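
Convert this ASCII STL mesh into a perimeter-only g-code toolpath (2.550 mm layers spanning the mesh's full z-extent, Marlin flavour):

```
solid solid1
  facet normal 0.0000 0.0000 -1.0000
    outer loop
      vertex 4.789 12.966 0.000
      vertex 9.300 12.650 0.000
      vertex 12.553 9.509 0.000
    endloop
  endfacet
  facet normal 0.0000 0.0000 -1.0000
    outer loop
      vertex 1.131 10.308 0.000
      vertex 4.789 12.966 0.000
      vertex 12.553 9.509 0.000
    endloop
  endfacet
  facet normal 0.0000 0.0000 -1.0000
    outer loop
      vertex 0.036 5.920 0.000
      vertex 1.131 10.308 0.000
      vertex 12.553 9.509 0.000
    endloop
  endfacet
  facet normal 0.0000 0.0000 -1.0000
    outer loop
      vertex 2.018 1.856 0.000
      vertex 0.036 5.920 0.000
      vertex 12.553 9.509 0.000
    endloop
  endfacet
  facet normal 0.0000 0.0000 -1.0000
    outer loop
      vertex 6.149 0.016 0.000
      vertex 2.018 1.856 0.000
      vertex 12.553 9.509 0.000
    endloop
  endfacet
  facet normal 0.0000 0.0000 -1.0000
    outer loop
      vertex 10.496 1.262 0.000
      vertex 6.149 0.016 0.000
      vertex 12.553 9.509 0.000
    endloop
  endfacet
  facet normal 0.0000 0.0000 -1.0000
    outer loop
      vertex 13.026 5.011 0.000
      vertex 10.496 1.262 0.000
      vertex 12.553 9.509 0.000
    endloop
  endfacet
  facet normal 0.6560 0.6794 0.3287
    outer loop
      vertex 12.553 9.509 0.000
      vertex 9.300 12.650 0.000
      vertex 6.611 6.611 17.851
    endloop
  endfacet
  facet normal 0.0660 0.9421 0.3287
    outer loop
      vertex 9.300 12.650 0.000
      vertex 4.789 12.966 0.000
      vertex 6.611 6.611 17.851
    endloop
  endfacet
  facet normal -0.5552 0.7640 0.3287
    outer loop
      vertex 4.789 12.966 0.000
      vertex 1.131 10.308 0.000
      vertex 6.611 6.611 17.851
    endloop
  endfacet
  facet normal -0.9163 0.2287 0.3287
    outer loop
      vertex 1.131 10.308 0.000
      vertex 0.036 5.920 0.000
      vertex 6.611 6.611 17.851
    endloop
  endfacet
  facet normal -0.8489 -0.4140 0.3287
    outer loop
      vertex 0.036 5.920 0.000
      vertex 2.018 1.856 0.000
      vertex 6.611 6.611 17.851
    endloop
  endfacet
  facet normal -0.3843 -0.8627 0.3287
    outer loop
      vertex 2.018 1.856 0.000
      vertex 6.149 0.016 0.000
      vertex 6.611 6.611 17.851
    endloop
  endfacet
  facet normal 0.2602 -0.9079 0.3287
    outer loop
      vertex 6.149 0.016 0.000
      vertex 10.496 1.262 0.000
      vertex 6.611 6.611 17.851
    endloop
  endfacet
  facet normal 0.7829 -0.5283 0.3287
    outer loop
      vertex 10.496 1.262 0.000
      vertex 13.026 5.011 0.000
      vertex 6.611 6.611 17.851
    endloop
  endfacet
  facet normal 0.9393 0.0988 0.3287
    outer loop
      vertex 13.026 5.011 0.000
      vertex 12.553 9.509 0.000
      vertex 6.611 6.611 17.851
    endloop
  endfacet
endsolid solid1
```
; perimeter-only toolpath
G21 ; units = mm
G90 ; absolute positioning
G28 ; home
; layer 1
G0 Z2.550
G0 X11.704 Y9.095
G1 X8.916 Y11.787
G1 X5.049 Y12.058
G1 X1.914 Y9.780
G1 X0.975 Y6.019
G1 X2.674 Y2.535
G1 X6.215 Y0.958
G1 X9.941 Y2.026
G1 X12.110 Y5.240
G1 X11.704 Y9.095
; layer 2
G0 Z5.100
G0 X10.855 Y8.681
G1 X8.532 Y10.925
G1 X5.310 Y11.150
G1 X2.697 Y9.252
G1 X1.915 Y6.117
G1 X3.330 Y3.215
G1 X6.281 Y1.900
G1 X9.386 Y2.790
G1 X11.193 Y5.468
G1 X10.855 Y8.681
; layer 3
G0 Z7.650
G0 X10.006 Y8.267
G1 X8.148 Y10.062
G1 X5.570 Y10.242
G1 X3.480 Y8.724
G1 X2.854 Y6.216
G1 X3.986 Y3.894
G1 X6.347 Y2.842
G1 X8.831 Y3.554
G1 X10.277 Y5.697
G1 X10.006 Y8.267
; layer 4
G0 Z10.201
G0 X9.158 Y7.853
G1 X7.763 Y9.199
G1 X5.830 Y9.335
G1 X4.262 Y8.195
G1 X3.793 Y6.315
G1 X4.643 Y4.573
G1 X6.413 Y3.785
G1 X8.276 Y4.319
G1 X9.360 Y5.925
G1 X9.158 Y7.853
; layer 5
G0 Z12.751
G0 X8.309 Y7.439
G1 X7.379 Y8.336
G1 X6.090 Y8.427
G1 X5.045 Y7.667
G1 X4.732 Y6.414
G1 X5.299 Y5.252
G1 X6.479 Y4.727
G1 X7.721 Y5.083
G1 X8.444 Y6.154
G1 X8.309 Y7.439
; layer 6
G0 Z15.301
G0 X7.460 Y7.025
G1 X6.995 Y7.474
G1 X6.351 Y7.519
G1 X5.828 Y7.139
G1 X5.672 Y6.512
G1 X5.955 Y5.932
G1 X6.545 Y5.669
G1 X7.166 Y5.847
G1 X7.527 Y6.382
G1 X7.460 Y7.025
M2 ; end

The solid is a regular 9-sided pyramid, base circumscribed radius ≈ 6.61 mm, apex at z ≈ 17.9 mm. Slicing at Δz = 2.550 mm — 7 equal slices spanning the solid's height, so layer i sits at z = i·h/7 — gives 6 non-empty perimeters. Each is a 9-segment closed polygon; G0 lifts to the layer z and rapids to the start vertex, then G1 traces the edges. The cross-section shrinks linearly with z (the slice at the apex is degenerate and omitted).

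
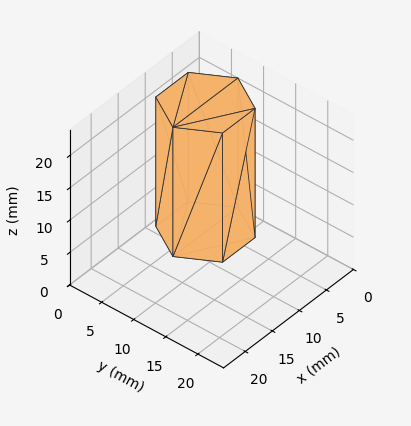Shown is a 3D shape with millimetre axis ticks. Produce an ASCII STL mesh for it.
Reading the render: the shape is a regular 6-sided prism (a cylinder approximated with 6 flat sides), circumscribed radius ≈ 6 mm, height ≈ 20 mm (dimensions read to the nearest mm from the axis ticks). For the STL, each face is triangulated and given an outward normal.

solid part
  facet normal 0.0000 0.0000 -1.0000
    outer loop
      vertex 3.0 11.2 0.0
      vertex 9.0 11.2 0.0
      vertex 12.0 6.0 0.0
    endloop
  endfacet
  facet normal 0.0000 0.0000 -1.0000
    outer loop
      vertex 0.0 6.0 0.0
      vertex 3.0 11.2 0.0
      vertex 12.0 6.0 0.0
    endloop
  endfacet
  facet normal 0.0000 0.0000 -1.0000
    outer loop
      vertex 3.0 0.8 0.0
      vertex 0.0 6.0 0.0
      vertex 12.0 6.0 0.0
    endloop
  endfacet
  facet normal 0.0000 0.0000 -1.0000
    outer loop
      vertex 9.0 0.8 0.0
      vertex 3.0 0.8 0.0
      vertex 12.0 6.0 0.0
    endloop
  endfacet
  facet normal 0.0000 0.0000 1.0000
    outer loop
      vertex 12.0 6.0 20.0
      vertex 9.0 11.2 20.0
      vertex 3.0 11.2 20.0
    endloop
  endfacet
  facet normal 0.0000 0.0000 1.0000
    outer loop
      vertex 12.0 6.0 20.0
      vertex 3.0 11.2 20.0
      vertex 0.0 6.0 20.0
    endloop
  endfacet
  facet normal 0.0000 0.0000 1.0000
    outer loop
      vertex 12.0 6.0 20.0
      vertex 0.0 6.0 20.0
      vertex 3.0 0.8 20.0
    endloop
  endfacet
  facet normal 0.0000 0.0000 1.0000
    outer loop
      vertex 12.0 6.0 20.0
      vertex 3.0 0.8 20.0
      vertex 9.0 0.8 20.0
    endloop
  endfacet
  facet normal 0.8662 0.4997 0.0000
    outer loop
      vertex 12.0 6.0 0.0
      vertex 9.0 11.2 0.0
      vertex 9.0 11.2 20.0
    endloop
  endfacet
  facet normal 0.8662 0.4997 0.0000
    outer loop
      vertex 12.0 6.0 0.0
      vertex 9.0 11.2 20.0
      vertex 12.0 6.0 20.0
    endloop
  endfacet
  facet normal 0.0000 1.0000 0.0000
    outer loop
      vertex 9.0 11.2 0.0
      vertex 3.0 11.2 0.0
      vertex 3.0 11.2 20.0
    endloop
  endfacet
  facet normal 0.0000 1.0000 0.0000
    outer loop
      vertex 9.0 11.2 0.0
      vertex 3.0 11.2 20.0
      vertex 9.0 11.2 20.0
    endloop
  endfacet
  facet normal -0.8662 0.4997 0.0000
    outer loop
      vertex 3.0 11.2 0.0
      vertex 0.0 6.0 0.0
      vertex 0.0 6.0 20.0
    endloop
  endfacet
  facet normal -0.8662 0.4997 0.0000
    outer loop
      vertex 3.0 11.2 0.0
      vertex 0.0 6.0 20.0
      vertex 3.0 11.2 20.0
    endloop
  endfacet
  facet normal -0.8662 -0.4997 0.0000
    outer loop
      vertex 0.0 6.0 0.0
      vertex 3.0 0.8 0.0
      vertex 3.0 0.8 20.0
    endloop
  endfacet
  facet normal -0.8662 -0.4997 0.0000
    outer loop
      vertex 0.0 6.0 0.0
      vertex 3.0 0.8 20.0
      vertex 0.0 6.0 20.0
    endloop
  endfacet
  facet normal 0.0000 -1.0000 0.0000
    outer loop
      vertex 3.0 0.8 0.0
      vertex 9.0 0.8 0.0
      vertex 9.0 0.8 20.0
    endloop
  endfacet
  facet normal 0.0000 -1.0000 0.0000
    outer loop
      vertex 3.0 0.8 0.0
      vertex 9.0 0.8 20.0
      vertex 3.0 0.8 20.0
    endloop
  endfacet
  facet normal 0.8662 -0.4997 0.0000
    outer loop
      vertex 9.0 0.8 0.0
      vertex 12.0 6.0 0.0
      vertex 12.0 6.0 20.0
    endloop
  endfacet
  facet normal 0.8662 -0.4997 0.0000
    outer loop
      vertex 9.0 0.8 0.0
      vertex 12.0 6.0 20.0
      vertex 9.0 0.8 20.0
    endloop
  endfacet
endsolid part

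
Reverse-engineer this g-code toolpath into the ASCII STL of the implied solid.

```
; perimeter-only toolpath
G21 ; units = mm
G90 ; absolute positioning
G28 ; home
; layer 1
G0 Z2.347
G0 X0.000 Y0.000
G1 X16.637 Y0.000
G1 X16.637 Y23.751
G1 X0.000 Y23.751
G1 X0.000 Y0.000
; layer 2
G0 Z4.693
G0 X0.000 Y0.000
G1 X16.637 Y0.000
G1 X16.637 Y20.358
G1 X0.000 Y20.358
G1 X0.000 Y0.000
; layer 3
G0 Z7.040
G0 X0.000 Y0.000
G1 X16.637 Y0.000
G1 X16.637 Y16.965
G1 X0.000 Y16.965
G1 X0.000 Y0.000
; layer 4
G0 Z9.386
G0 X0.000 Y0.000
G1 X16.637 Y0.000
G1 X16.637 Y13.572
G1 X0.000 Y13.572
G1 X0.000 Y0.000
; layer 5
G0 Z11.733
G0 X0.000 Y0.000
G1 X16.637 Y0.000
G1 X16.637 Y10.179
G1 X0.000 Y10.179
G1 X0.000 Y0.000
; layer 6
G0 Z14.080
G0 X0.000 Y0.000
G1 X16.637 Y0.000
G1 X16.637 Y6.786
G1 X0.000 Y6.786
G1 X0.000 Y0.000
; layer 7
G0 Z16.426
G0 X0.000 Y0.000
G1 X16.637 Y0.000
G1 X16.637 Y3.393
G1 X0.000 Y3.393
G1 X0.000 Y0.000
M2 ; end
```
solid part
  facet normal 0.0000 0.0000 -1.0000
    outer loop
      vertex 16.637 27.144 0.000
      vertex 16.637 0.000 0.000
      vertex 0.000 0.000 0.000
    endloop
  endfacet
  facet normal 0.0000 0.0000 -1.0000
    outer loop
      vertex 0.000 27.144 0.000
      vertex 16.637 27.144 0.000
      vertex 0.000 0.000 0.000
    endloop
  endfacet
  facet normal 0.0000 -1.0000 0.0000
    outer loop
      vertex 0.000 0.000 0.000
      vertex 16.637 0.000 0.000
      vertex 16.637 0.000 18.773
    endloop
  endfacet
  facet normal 0.0000 -1.0000 0.0000
    outer loop
      vertex 0.000 0.000 0.000
      vertex 16.637 0.000 18.773
      vertex 0.000 0.000 18.773
    endloop
  endfacet
  facet normal 0.0000 0.5688 0.8225
    outer loop
      vertex 0.000 0.000 18.773
      vertex 16.637 0.000 18.773
      vertex 16.637 27.144 0.000
    endloop
  endfacet
  facet normal 0.0000 0.5688 0.8225
    outer loop
      vertex 0.000 0.000 18.773
      vertex 16.637 27.144 0.000
      vertex 0.000 27.144 0.000
    endloop
  endfacet
  facet normal -1.0000 0.0000 0.0000
    outer loop
      vertex 0.000 0.000 18.773
      vertex 0.000 27.144 0.000
      vertex 0.000 0.000 0.000
    endloop
  endfacet
  facet normal 1.0000 0.0000 0.0000
    outer loop
      vertex 16.637 0.000 0.000
      vertex 16.637 27.144 0.000
      vertex 16.637 0.000 18.773
    endloop
  endfacet
endsolid part

The G0 Z moves step by Δz≈2.347 mm. The G1 loops shrink linearly with z, so the solid tapers from its base footprint up to z≈18.8. Closing with a flat bottom cap and the tapered top and triangulating gives 8 facets — a wedge (ramp): 16.6 × 27.1 mm base, rising to 18.8 mm along the y=0 edge and sloping linearly to z=0 at y=27.1.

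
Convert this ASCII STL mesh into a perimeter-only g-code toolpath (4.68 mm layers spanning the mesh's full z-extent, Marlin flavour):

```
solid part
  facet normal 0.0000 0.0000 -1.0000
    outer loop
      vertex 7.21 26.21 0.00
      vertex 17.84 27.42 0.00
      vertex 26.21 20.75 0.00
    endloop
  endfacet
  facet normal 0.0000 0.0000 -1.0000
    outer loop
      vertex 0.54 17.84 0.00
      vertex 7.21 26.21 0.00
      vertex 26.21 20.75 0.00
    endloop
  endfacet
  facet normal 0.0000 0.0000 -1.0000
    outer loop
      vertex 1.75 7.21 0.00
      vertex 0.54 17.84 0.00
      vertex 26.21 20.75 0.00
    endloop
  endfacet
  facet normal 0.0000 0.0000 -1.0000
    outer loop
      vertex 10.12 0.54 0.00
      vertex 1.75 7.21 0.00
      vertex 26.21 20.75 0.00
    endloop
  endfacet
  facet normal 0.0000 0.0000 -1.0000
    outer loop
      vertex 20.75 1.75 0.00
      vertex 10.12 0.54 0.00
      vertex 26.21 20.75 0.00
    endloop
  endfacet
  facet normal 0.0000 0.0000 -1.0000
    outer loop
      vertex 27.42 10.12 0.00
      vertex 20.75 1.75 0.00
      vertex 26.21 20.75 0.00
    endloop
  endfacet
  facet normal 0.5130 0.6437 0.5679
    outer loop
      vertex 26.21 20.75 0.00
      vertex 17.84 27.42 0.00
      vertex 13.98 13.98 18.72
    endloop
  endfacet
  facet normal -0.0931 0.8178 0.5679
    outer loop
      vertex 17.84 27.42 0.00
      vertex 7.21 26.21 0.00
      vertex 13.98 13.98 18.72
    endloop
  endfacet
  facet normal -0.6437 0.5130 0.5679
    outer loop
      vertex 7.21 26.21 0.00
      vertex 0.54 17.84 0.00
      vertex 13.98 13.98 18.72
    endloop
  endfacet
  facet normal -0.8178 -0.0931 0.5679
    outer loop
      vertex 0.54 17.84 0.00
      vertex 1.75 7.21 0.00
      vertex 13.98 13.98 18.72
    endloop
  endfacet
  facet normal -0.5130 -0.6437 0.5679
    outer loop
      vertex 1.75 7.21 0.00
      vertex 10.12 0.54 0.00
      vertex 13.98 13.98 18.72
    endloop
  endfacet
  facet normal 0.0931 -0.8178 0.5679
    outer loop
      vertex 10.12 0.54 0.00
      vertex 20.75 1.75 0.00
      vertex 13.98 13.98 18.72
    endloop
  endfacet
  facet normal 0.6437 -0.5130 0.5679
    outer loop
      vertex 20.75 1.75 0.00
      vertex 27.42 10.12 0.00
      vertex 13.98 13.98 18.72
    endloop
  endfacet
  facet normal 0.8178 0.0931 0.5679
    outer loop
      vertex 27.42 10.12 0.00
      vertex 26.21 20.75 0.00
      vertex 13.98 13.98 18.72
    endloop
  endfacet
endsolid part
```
; perimeter-only toolpath
G21 ; units = mm
G90 ; absolute positioning
G28 ; home
; layer 1
G0 Z4.68
G0 X23.15 Y19.06
G1 X16.88 Y24.06
G1 X8.90 Y23.15
G1 X3.90 Y16.88
G1 X4.81 Y8.90
G1 X11.09 Y3.90
G1 X19.06 Y4.81
G1 X24.06 Y11.09
G1 X23.15 Y19.06
; layer 2
G0 Z9.36
G0 X20.09 Y17.37
G1 X15.91 Y20.70
G1 X10.60 Y20.09
G1 X7.26 Y15.91
G1 X7.87 Y10.60
G1 X12.05 Y7.26
G1 X17.37 Y7.87
G1 X20.70 Y12.05
G1 X20.09 Y17.37
; layer 3
G0 Z14.04
G0 X17.04 Y15.67
G1 X14.95 Y17.34
G1 X12.29 Y17.04
G1 X10.62 Y14.95
G1 X10.92 Y12.29
G1 X13.01 Y10.62
G1 X15.67 Y10.92
G1 X17.34 Y13.01
G1 X17.04 Y15.67
M2 ; end

The solid is a regular 8-sided pyramid, base circumscribed radius ≈ 14 mm, apex at z ≈ 18.7 mm. Slicing at Δz = 4.68 mm — 4 equal slices spanning the solid's height, so layer i sits at z = i·h/4 — gives 3 non-empty perimeters. Each is a 8-segment closed polygon; G0 lifts to the layer z and rapids to the start vertex, then G1 traces the edges. The cross-section shrinks linearly with z (the slice at the apex is degenerate and omitted).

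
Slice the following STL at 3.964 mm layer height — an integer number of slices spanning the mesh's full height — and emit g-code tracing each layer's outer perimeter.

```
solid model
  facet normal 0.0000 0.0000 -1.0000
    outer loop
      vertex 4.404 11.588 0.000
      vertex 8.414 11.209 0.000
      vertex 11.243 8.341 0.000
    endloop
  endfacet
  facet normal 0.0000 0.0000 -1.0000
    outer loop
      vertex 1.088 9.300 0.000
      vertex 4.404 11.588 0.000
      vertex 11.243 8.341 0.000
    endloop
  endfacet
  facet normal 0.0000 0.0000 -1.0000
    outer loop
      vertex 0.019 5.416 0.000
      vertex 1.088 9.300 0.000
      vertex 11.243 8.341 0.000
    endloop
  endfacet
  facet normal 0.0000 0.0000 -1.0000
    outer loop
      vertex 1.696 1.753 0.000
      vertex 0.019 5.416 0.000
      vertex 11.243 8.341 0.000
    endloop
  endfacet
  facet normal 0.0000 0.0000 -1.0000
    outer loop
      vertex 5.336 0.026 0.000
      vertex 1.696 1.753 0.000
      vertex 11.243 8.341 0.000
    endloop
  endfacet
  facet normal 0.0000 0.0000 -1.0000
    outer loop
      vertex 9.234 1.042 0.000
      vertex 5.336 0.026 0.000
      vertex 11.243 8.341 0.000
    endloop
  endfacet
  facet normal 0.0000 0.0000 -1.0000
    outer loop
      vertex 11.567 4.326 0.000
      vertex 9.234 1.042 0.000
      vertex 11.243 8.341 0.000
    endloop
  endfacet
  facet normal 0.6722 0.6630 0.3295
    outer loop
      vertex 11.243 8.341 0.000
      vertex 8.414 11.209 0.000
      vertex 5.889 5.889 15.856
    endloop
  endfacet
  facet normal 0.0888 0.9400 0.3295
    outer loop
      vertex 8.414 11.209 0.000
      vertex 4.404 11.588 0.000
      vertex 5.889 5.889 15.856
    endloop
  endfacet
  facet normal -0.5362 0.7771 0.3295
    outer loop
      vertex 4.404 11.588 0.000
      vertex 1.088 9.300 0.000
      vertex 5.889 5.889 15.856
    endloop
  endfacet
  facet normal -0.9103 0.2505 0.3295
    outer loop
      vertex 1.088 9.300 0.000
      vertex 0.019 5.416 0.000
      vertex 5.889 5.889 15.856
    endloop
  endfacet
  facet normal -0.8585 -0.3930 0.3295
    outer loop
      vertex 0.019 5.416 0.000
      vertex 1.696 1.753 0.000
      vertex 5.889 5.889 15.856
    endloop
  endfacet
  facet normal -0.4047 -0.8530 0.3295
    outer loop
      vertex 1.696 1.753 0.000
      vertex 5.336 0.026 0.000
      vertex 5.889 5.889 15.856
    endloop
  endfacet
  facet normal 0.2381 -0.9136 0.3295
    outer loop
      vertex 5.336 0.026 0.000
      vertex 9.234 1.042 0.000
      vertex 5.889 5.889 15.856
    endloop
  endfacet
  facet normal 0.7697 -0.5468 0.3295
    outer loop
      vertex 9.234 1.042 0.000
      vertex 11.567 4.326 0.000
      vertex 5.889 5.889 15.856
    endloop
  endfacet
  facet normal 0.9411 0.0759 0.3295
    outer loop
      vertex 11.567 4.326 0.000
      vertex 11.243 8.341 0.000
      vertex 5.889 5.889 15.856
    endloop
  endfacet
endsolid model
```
; perimeter-only toolpath
G21 ; units = mm
G90 ; absolute positioning
G28 ; home
; layer 1
G0 Z3.964
G0 X9.905 Y7.728
G1 X7.783 Y9.879
G1 X4.775 Y10.163
G1 X2.288 Y8.447
G1 X1.487 Y5.534
G1 X2.744 Y2.787
G1 X5.474 Y1.492
G1 X8.398 Y2.254
G1 X10.148 Y4.717
G1 X9.905 Y7.728
; layer 2
G0 Z7.928
G0 X8.566 Y7.115
G1 X7.152 Y8.549
G1 X5.146 Y8.739
G1 X3.489 Y7.595
G1 X2.954 Y5.652
G1 X3.792 Y3.821
G1 X5.613 Y2.958
G1 X7.562 Y3.466
G1 X8.728 Y5.107
G1 X8.566 Y7.115
; layer 3
G0 Z11.892
G0 X7.228 Y6.502
G1 X6.520 Y7.219
G1 X5.518 Y7.314
G1 X4.689 Y6.742
G1 X4.421 Y5.771
G1 X4.841 Y4.855
G1 X5.751 Y4.423
G1 X6.725 Y4.677
G1 X7.309 Y5.498
G1 X7.228 Y6.502
M2 ; end

The solid is a regular 9-sided pyramid, base circumscribed radius ≈ 5.89 mm, apex at z ≈ 15.9 mm. Slicing at Δz = 3.964 mm — 4 equal slices spanning the solid's height, so layer i sits at z = i·h/4 — gives 3 non-empty perimeters. Each is a 9-segment closed polygon; G0 lifts to the layer z and rapids to the start vertex, then G1 traces the edges. The cross-section shrinks linearly with z (the slice at the apex is degenerate and omitted).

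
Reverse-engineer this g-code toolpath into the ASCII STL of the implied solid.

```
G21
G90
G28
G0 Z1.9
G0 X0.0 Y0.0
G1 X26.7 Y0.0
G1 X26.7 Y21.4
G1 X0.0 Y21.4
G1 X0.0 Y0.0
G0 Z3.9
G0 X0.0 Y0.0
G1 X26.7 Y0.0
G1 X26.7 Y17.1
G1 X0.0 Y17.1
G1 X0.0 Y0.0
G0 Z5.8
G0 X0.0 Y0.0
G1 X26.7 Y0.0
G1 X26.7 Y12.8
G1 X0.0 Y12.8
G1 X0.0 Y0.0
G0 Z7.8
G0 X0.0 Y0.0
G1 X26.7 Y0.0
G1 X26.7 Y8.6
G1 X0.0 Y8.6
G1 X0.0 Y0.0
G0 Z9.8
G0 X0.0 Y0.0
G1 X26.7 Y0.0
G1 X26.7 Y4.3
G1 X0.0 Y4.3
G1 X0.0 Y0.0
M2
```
solid part
  facet normal 0.0000 0.0000 -1.0000
    outer loop
      vertex 26.7 25.7 0.0
      vertex 26.7 0.0 0.0
      vertex 0.0 0.0 0.0
    endloop
  endfacet
  facet normal 0.0000 0.0000 -1.0000
    outer loop
      vertex 0.0 25.7 0.0
      vertex 26.7 25.7 0.0
      vertex 0.0 0.0 0.0
    endloop
  endfacet
  facet normal 0.0000 -1.0000 0.0000
    outer loop
      vertex 0.0 0.0 0.0
      vertex 26.7 0.0 0.0
      vertex 26.7 0.0 11.7
    endloop
  endfacet
  facet normal 0.0000 -1.0000 0.0000
    outer loop
      vertex 0.0 0.0 0.0
      vertex 26.7 0.0 11.7
      vertex 0.0 0.0 11.7
    endloop
  endfacet
  facet normal 0.0000 0.4143 0.9101
    outer loop
      vertex 0.0 0.0 11.7
      vertex 26.7 0.0 11.7
      vertex 26.7 25.7 0.0
    endloop
  endfacet
  facet normal 0.0000 0.4143 0.9101
    outer loop
      vertex 0.0 0.0 11.7
      vertex 26.7 25.7 0.0
      vertex 0.0 25.7 0.0
    endloop
  endfacet
  facet normal -1.0000 0.0000 0.0000
    outer loop
      vertex 0.0 0.0 11.7
      vertex 0.0 25.7 0.0
      vertex 0.0 0.0 0.0
    endloop
  endfacet
  facet normal 1.0000 0.0000 0.0000
    outer loop
      vertex 26.7 0.0 0.0
      vertex 26.7 25.7 0.0
      vertex 26.7 0.0 11.7
    endloop
  endfacet
endsolid part

The G0 Z moves step by Δz≈1.9 mm. The G1 loops shrink linearly with z, so the solid tapers from its base footprint up to z≈11.7. Closing with a flat bottom cap and the tapered top and triangulating gives 8 facets — a wedge (ramp): 26.7 × 25.7 mm base, rising to 11.7 mm along the y=0 edge and sloping linearly to z=0 at y=25.7.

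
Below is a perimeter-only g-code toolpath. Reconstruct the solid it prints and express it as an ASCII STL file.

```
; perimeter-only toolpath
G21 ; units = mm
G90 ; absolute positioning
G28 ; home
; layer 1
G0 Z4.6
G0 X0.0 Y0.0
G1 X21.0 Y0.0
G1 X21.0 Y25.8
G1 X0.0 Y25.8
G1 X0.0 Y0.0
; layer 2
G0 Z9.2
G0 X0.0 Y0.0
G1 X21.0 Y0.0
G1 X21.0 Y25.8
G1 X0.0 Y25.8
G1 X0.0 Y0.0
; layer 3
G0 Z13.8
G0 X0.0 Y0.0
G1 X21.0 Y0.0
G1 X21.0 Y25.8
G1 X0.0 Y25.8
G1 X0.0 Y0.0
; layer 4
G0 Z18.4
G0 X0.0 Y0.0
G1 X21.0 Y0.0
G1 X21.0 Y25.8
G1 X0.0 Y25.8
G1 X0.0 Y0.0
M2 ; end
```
solid part
  facet normal 0.0000 0.0000 -1.0000
    outer loop
      vertex 21.0 25.8 0.0
      vertex 21.0 0.0 0.0
      vertex 0.0 0.0 0.0
    endloop
  endfacet
  facet normal 0.0000 0.0000 -1.0000
    outer loop
      vertex 0.0 25.8 0.0
      vertex 21.0 25.8 0.0
      vertex 0.0 0.0 0.0
    endloop
  endfacet
  facet normal 0.0000 0.0000 1.0000
    outer loop
      vertex 0.0 0.0 18.4
      vertex 21.0 0.0 18.4
      vertex 21.0 25.8 18.4
    endloop
  endfacet
  facet normal 0.0000 0.0000 1.0000
    outer loop
      vertex 0.0 0.0 18.4
      vertex 21.0 25.8 18.4
      vertex 0.0 25.8 18.4
    endloop
  endfacet
  facet normal 0.0000 -1.0000 0.0000
    outer loop
      vertex 0.0 0.0 0.0
      vertex 21.0 0.0 0.0
      vertex 21.0 0.0 18.4
    endloop
  endfacet
  facet normal 0.0000 -1.0000 0.0000
    outer loop
      vertex 0.0 0.0 0.0
      vertex 21.0 0.0 18.4
      vertex 0.0 0.0 18.4
    endloop
  endfacet
  facet normal 0.0000 1.0000 0.0000
    outer loop
      vertex 21.0 25.8 18.4
      vertex 21.0 25.8 0.0
      vertex 0.0 25.8 0.0
    endloop
  endfacet
  facet normal 0.0000 1.0000 0.0000
    outer loop
      vertex 0.0 25.8 18.4
      vertex 21.0 25.8 18.4
      vertex 0.0 25.8 0.0
    endloop
  endfacet
  facet normal -1.0000 0.0000 0.0000
    outer loop
      vertex 0.0 25.8 18.4
      vertex 0.0 25.8 0.0
      vertex 0.0 0.0 0.0
    endloop
  endfacet
  facet normal -1.0000 0.0000 0.0000
    outer loop
      vertex 0.0 0.0 18.4
      vertex 0.0 25.8 18.4
      vertex 0.0 0.0 0.0
    endloop
  endfacet
  facet normal 1.0000 0.0000 0.0000
    outer loop
      vertex 21.0 0.0 0.0
      vertex 21.0 25.8 0.0
      vertex 21.0 25.8 18.4
    endloop
  endfacet
  facet normal 1.0000 0.0000 0.0000
    outer loop
      vertex 21.0 0.0 0.0
      vertex 21.0 25.8 18.4
      vertex 21.0 0.0 18.4
    endloop
  endfacet
endsolid part

The G0 Z moves step by Δz≈4.6 mm. Every layer's G1 loop is the same polygon, so the solid is a straight extrusion of it from z=0 to z≈18.4. Closing with flat bottom and top caps and triangulating gives 12 facets — a rectangular box, roughly 21 × 25.8 mm footprint and 18.4 mm tall.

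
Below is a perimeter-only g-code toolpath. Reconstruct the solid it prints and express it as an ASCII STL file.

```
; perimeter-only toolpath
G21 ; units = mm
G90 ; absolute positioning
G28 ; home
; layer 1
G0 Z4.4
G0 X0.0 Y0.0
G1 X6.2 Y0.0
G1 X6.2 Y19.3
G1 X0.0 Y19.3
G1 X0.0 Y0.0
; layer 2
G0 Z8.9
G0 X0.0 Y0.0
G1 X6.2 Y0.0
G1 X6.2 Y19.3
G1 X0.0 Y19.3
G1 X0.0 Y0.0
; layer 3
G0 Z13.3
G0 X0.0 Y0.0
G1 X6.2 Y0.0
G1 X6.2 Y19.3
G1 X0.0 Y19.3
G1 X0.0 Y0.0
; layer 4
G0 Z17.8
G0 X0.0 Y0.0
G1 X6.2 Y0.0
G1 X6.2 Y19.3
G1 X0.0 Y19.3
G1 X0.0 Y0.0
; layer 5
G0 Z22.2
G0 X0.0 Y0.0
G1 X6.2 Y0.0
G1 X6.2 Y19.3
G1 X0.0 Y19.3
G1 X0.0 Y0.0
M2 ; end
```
solid part
  facet normal 0.0000 0.0000 -1.0000
    outer loop
      vertex 6.2 19.3 0.0
      vertex 6.2 0.0 0.0
      vertex 0.0 0.0 0.0
    endloop
  endfacet
  facet normal 0.0000 0.0000 -1.0000
    outer loop
      vertex 0.0 19.3 0.0
      vertex 6.2 19.3 0.0
      vertex 0.0 0.0 0.0
    endloop
  endfacet
  facet normal 0.0000 0.0000 1.0000
    outer loop
      vertex 0.0 0.0 22.2
      vertex 6.2 0.0 22.2
      vertex 6.2 19.3 22.2
    endloop
  endfacet
  facet normal 0.0000 0.0000 1.0000
    outer loop
      vertex 0.0 0.0 22.2
      vertex 6.2 19.3 22.2
      vertex 0.0 19.3 22.2
    endloop
  endfacet
  facet normal 0.0000 -1.0000 0.0000
    outer loop
      vertex 0.0 0.0 0.0
      vertex 6.2 0.0 0.0
      vertex 6.2 0.0 22.2
    endloop
  endfacet
  facet normal 0.0000 -1.0000 0.0000
    outer loop
      vertex 0.0 0.0 0.0
      vertex 6.2 0.0 22.2
      vertex 0.0 0.0 22.2
    endloop
  endfacet
  facet normal 0.0000 1.0000 0.0000
    outer loop
      vertex 6.2 19.3 22.2
      vertex 6.2 19.3 0.0
      vertex 0.0 19.3 0.0
    endloop
  endfacet
  facet normal 0.0000 1.0000 0.0000
    outer loop
      vertex 0.0 19.3 22.2
      vertex 6.2 19.3 22.2
      vertex 0.0 19.3 0.0
    endloop
  endfacet
  facet normal -1.0000 0.0000 0.0000
    outer loop
      vertex 0.0 19.3 22.2
      vertex 0.0 19.3 0.0
      vertex 0.0 0.0 0.0
    endloop
  endfacet
  facet normal -1.0000 0.0000 0.0000
    outer loop
      vertex 0.0 0.0 22.2
      vertex 0.0 19.3 22.2
      vertex 0.0 0.0 0.0
    endloop
  endfacet
  facet normal 1.0000 0.0000 0.0000
    outer loop
      vertex 6.2 0.0 0.0
      vertex 6.2 19.3 0.0
      vertex 6.2 19.3 22.2
    endloop
  endfacet
  facet normal 1.0000 0.0000 0.0000
    outer loop
      vertex 6.2 0.0 0.0
      vertex 6.2 19.3 22.2
      vertex 6.2 0.0 22.2
    endloop
  endfacet
endsolid part

The G0 Z moves step by Δz≈4.4 mm. Every layer's G1 loop is the same polygon, so the solid is a straight extrusion of it from z=0 to z≈22.2. Closing with flat bottom and top caps and triangulating gives 12 facets — a rectangular box, roughly 6.2 × 19.3 mm footprint and 22.2 mm tall.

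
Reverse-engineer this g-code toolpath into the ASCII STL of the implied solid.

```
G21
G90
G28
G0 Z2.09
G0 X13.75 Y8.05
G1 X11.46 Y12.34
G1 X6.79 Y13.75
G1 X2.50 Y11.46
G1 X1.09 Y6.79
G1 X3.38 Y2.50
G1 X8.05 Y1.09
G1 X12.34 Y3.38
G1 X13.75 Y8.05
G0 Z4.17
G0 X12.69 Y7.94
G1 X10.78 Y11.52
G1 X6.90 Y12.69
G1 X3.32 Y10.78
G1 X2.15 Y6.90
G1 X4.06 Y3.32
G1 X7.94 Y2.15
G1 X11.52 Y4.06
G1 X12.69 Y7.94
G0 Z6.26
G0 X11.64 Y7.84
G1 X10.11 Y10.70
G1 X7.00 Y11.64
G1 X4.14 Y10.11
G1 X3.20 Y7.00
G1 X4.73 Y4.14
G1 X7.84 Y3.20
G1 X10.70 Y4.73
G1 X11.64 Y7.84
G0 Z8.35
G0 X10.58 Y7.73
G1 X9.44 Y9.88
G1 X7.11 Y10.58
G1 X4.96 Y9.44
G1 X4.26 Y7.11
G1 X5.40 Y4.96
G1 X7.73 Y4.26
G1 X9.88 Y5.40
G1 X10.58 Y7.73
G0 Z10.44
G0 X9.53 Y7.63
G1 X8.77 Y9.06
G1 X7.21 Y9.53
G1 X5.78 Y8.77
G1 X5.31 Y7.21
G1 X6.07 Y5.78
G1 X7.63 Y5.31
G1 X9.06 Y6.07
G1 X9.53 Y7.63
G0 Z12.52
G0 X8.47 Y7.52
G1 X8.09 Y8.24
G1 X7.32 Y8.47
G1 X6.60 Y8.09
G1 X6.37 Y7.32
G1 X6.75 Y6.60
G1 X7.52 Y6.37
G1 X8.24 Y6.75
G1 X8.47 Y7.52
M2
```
solid part
  facet normal 0.0000 0.0000 -1.0000
    outer loop
      vertex 6.69 14.80 0.00
      vertex 12.13 13.16 0.00
      vertex 14.80 8.15 0.00
    endloop
  endfacet
  facet normal 0.0000 0.0000 -1.0000
    outer loop
      vertex 1.68 12.13 0.00
      vertex 6.69 14.80 0.00
      vertex 14.80 8.15 0.00
    endloop
  endfacet
  facet normal 0.0000 0.0000 -1.0000
    outer loop
      vertex 0.04 6.69 0.00
      vertex 1.68 12.13 0.00
      vertex 14.80 8.15 0.00
    endloop
  endfacet
  facet normal 0.0000 0.0000 -1.0000
    outer loop
      vertex 2.71 1.68 0.00
      vertex 0.04 6.69 0.00
      vertex 14.80 8.15 0.00
    endloop
  endfacet
  facet normal 0.0000 0.0000 -1.0000
    outer loop
      vertex 8.15 0.04 0.00
      vertex 2.71 1.68 0.00
      vertex 14.80 8.15 0.00
    endloop
  endfacet
  facet normal 0.0000 0.0000 -1.0000
    outer loop
      vertex 13.16 2.71 0.00
      vertex 8.15 0.04 0.00
      vertex 14.80 8.15 0.00
    endloop
  endfacet
  facet normal 0.7989 0.4258 0.4248
    outer loop
      vertex 14.80 8.15 0.00
      vertex 12.13 13.16 0.00
      vertex 7.42 7.42 14.61
    endloop
  endfacet
  facet normal 0.2613 0.8668 0.4248
    outer loop
      vertex 12.13 13.16 0.00
      vertex 6.69 14.80 0.00
      vertex 7.42 7.42 14.61
    endloop
  endfacet
  facet normal -0.4258 0.7989 0.4248
    outer loop
      vertex 6.69 14.80 0.00
      vertex 1.68 12.13 0.00
      vertex 7.42 7.42 14.61
    endloop
  endfacet
  facet normal -0.8668 0.2613 0.4248
    outer loop
      vertex 1.68 12.13 0.00
      vertex 0.04 6.69 0.00
      vertex 7.42 7.42 14.61
    endloop
  endfacet
  facet normal -0.7989 -0.4258 0.4248
    outer loop
      vertex 0.04 6.69 0.00
      vertex 2.71 1.68 0.00
      vertex 7.42 7.42 14.61
    endloop
  endfacet
  facet normal -0.2613 -0.8668 0.4248
    outer loop
      vertex 2.71 1.68 0.00
      vertex 8.15 0.04 0.00
      vertex 7.42 7.42 14.61
    endloop
  endfacet
  facet normal 0.4258 -0.7989 0.4248
    outer loop
      vertex 8.15 0.04 0.00
      vertex 13.16 2.71 0.00
      vertex 7.42 7.42 14.61
    endloop
  endfacet
  facet normal 0.8668 -0.2613 0.4248
    outer loop
      vertex 13.16 2.71 0.00
      vertex 14.80 8.15 0.00
      vertex 7.42 7.42 14.61
    endloop
  endfacet
endsolid part

The G0 Z moves step by Δz≈2.09 mm. The G1 loops shrink linearly with z, so the solid tapers from its base footprint up to z≈14.6. Closing with a flat bottom cap and the tapered top and triangulating gives 14 facets — a regular 8-sided pyramid, base circumscribed radius ≈ 7.42 mm, apex at z ≈ 14.6 mm.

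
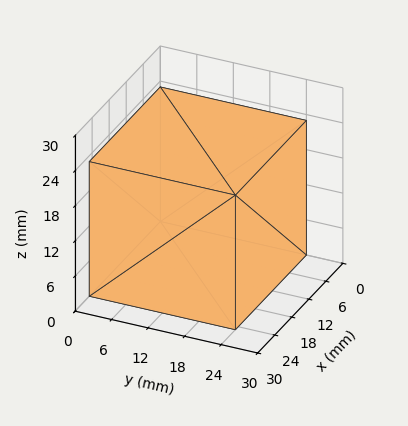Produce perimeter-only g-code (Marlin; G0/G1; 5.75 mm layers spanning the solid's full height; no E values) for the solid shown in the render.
Reading the render: the shape is a rectangular box, roughly 25 × 24 mm footprint and 23 mm tall (dimensions read to the nearest mm from the axis ticks). For the g-code, the solid's height is divided into equal slices at the stated Δz and each level perimeter traced with G1 moves after a G0 lift.

; perimeter-only toolpath
G21 ; units = mm
G90 ; absolute positioning
G28 ; home
; layer 1
G0 Z5.75
G0 X0.00 Y0.00
G1 X25.00 Y0.00
G1 X25.00 Y24.00
G1 X0.00 Y24.00
G1 X0.00 Y0.00
; layer 2
G0 Z11.50
G0 X0.00 Y0.00
G1 X25.00 Y0.00
G1 X25.00 Y24.00
G1 X0.00 Y24.00
G1 X0.00 Y0.00
; layer 3
G0 Z17.25
G0 X0.00 Y0.00
G1 X25.00 Y0.00
G1 X25.00 Y24.00
G1 X0.00 Y24.00
G1 X0.00 Y0.00
; layer 4
G0 Z23.00
G0 X0.00 Y0.00
G1 X25.00 Y0.00
G1 X25.00 Y24.00
G1 X0.00 Y24.00
G1 X0.00 Y0.00
M2 ; end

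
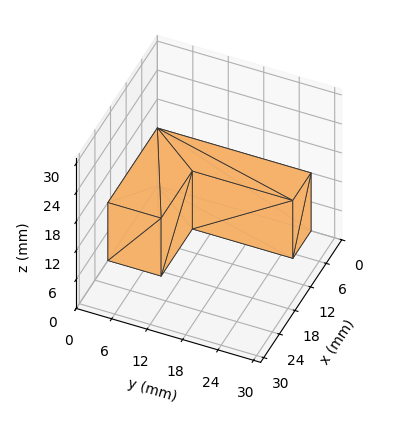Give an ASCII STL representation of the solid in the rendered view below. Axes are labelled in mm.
Reading the render: the shape is an L-shaped prism: outer 19 × 26 mm, arm thicknesses ≈ 9 mm (horizontal) and 7 mm (vertical), extruded 12 mm in z (dimensions read to the nearest mm from the axis ticks). For the STL, each face is triangulated and given an outward normal.

solid part
  facet normal 0.0000 0.0000 -1.0000
    outer loop
      vertex 19.0 9.0 0.0
      vertex 19.0 0.0 0.0
      vertex 0.0 0.0 0.0
    endloop
  endfacet
  facet normal 0.0000 0.0000 -1.0000
    outer loop
      vertex 7.0 9.0 0.0
      vertex 19.0 9.0 0.0
      vertex 0.0 0.0 0.0
    endloop
  endfacet
  facet normal 0.0000 0.0000 -1.0000
    outer loop
      vertex 7.0 26.0 0.0
      vertex 7.0 9.0 0.0
      vertex 0.0 0.0 0.0
    endloop
  endfacet
  facet normal 0.0000 0.0000 -1.0000
    outer loop
      vertex 0.0 26.0 0.0
      vertex 7.0 26.0 0.0
      vertex 0.0 0.0 0.0
    endloop
  endfacet
  facet normal 0.0000 0.0000 1.0000
    outer loop
      vertex 0.0 0.0 12.0
      vertex 19.0 0.0 12.0
      vertex 19.0 9.0 12.0
    endloop
  endfacet
  facet normal 0.0000 0.0000 1.0000
    outer loop
      vertex 0.0 0.0 12.0
      vertex 19.0 9.0 12.0
      vertex 7.0 9.0 12.0
    endloop
  endfacet
  facet normal 0.0000 0.0000 1.0000
    outer loop
      vertex 0.0 0.0 12.0
      vertex 7.0 9.0 12.0
      vertex 7.0 26.0 12.0
    endloop
  endfacet
  facet normal 0.0000 0.0000 1.0000
    outer loop
      vertex 0.0 0.0 12.0
      vertex 7.0 26.0 12.0
      vertex 0.0 26.0 12.0
    endloop
  endfacet
  facet normal 0.0000 -1.0000 0.0000
    outer loop
      vertex 0.0 0.0 0.0
      vertex 19.0 0.0 0.0
      vertex 19.0 0.0 12.0
    endloop
  endfacet
  facet normal 0.0000 -1.0000 0.0000
    outer loop
      vertex 0.0 0.0 0.0
      vertex 19.0 0.0 12.0
      vertex 0.0 0.0 12.0
    endloop
  endfacet
  facet normal 1.0000 0.0000 0.0000
    outer loop
      vertex 19.0 0.0 0.0
      vertex 19.0 9.0 0.0
      vertex 19.0 9.0 12.0
    endloop
  endfacet
  facet normal 1.0000 0.0000 0.0000
    outer loop
      vertex 19.0 0.0 0.0
      vertex 19.0 9.0 12.0
      vertex 19.0 0.0 12.0
    endloop
  endfacet
  facet normal 0.0000 1.0000 0.0000
    outer loop
      vertex 19.0 9.0 0.0
      vertex 7.0 9.0 0.0
      vertex 7.0 9.0 12.0
    endloop
  endfacet
  facet normal 0.0000 1.0000 0.0000
    outer loop
      vertex 19.0 9.0 0.0
      vertex 7.0 9.0 12.0
      vertex 19.0 9.0 12.0
    endloop
  endfacet
  facet normal 1.0000 0.0000 0.0000
    outer loop
      vertex 7.0 9.0 0.0
      vertex 7.0 26.0 0.0
      vertex 7.0 26.0 12.0
    endloop
  endfacet
  facet normal 1.0000 0.0000 0.0000
    outer loop
      vertex 7.0 9.0 0.0
      vertex 7.0 26.0 12.0
      vertex 7.0 9.0 12.0
    endloop
  endfacet
  facet normal 0.0000 1.0000 0.0000
    outer loop
      vertex 7.0 26.0 0.0
      vertex 0.0 26.0 0.0
      vertex 0.0 26.0 12.0
    endloop
  endfacet
  facet normal 0.0000 1.0000 0.0000
    outer loop
      vertex 7.0 26.0 0.0
      vertex 0.0 26.0 12.0
      vertex 7.0 26.0 12.0
    endloop
  endfacet
  facet normal -1.0000 0.0000 0.0000
    outer loop
      vertex 0.0 26.0 0.0
      vertex 0.0 0.0 0.0
      vertex 0.0 0.0 12.0
    endloop
  endfacet
  facet normal -1.0000 0.0000 0.0000
    outer loop
      vertex 0.0 26.0 0.0
      vertex 0.0 0.0 12.0
      vertex 0.0 26.0 12.0
    endloop
  endfacet
endsolid part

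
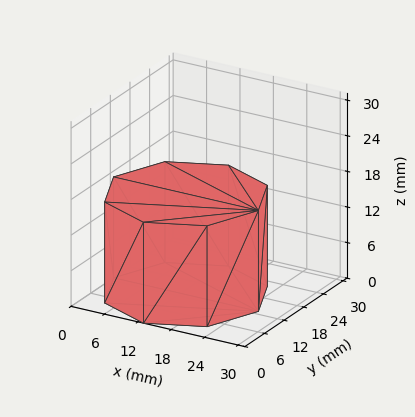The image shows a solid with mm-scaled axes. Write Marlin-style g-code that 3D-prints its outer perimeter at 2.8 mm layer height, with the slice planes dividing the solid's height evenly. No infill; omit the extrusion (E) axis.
Reading the render: the shape is a regular 8-sided prism (a cylinder approximated with 8 flat sides), circumscribed radius ≈ 13 mm, height ≈ 17 mm (dimensions read to the nearest mm from the axis ticks). For the g-code, the solid's height is divided into equal slices at the stated Δz and each level perimeter traced with G1 moves after a G0 lift.

; perimeter-only toolpath
G21 ; units = mm
G90 ; absolute positioning
G28 ; home
; layer 1
G0 Z2.8
G0 X26.0 Y13.0
G1 X22.2 Y22.2
G1 X13.0 Y26.0
G1 X3.8 Y22.2
G1 X0.0 Y13.0
G1 X3.8 Y3.8
G1 X13.0 Y0.0
G1 X22.2 Y3.8
G1 X26.0 Y13.0
; layer 2
G0 Z5.7
G0 X26.0 Y13.0
G1 X22.2 Y22.2
G1 X13.0 Y26.0
G1 X3.8 Y22.2
G1 X0.0 Y13.0
G1 X3.8 Y3.8
G1 X13.0 Y0.0
G1 X22.2 Y3.8
G1 X26.0 Y13.0
; layer 3
G0 Z8.5
G0 X26.0 Y13.0
G1 X22.2 Y22.2
G1 X13.0 Y26.0
G1 X3.8 Y22.2
G1 X0.0 Y13.0
G1 X3.8 Y3.8
G1 X13.0 Y0.0
G1 X22.2 Y3.8
G1 X26.0 Y13.0
; layer 4
G0 Z11.3
G0 X26.0 Y13.0
G1 X22.2 Y22.2
G1 X13.0 Y26.0
G1 X3.8 Y22.2
G1 X0.0 Y13.0
G1 X3.8 Y3.8
G1 X13.0 Y0.0
G1 X22.2 Y3.8
G1 X26.0 Y13.0
; layer 5
G0 Z14.2
G0 X26.0 Y13.0
G1 X22.2 Y22.2
G1 X13.0 Y26.0
G1 X3.8 Y22.2
G1 X0.0 Y13.0
G1 X3.8 Y3.8
G1 X13.0 Y0.0
G1 X22.2 Y3.8
G1 X26.0 Y13.0
; layer 6
G0 Z17.0
G0 X26.0 Y13.0
G1 X22.2 Y22.2
G1 X13.0 Y26.0
G1 X3.8 Y22.2
G1 X0.0 Y13.0
G1 X3.8 Y3.8
G1 X13.0 Y0.0
G1 X22.2 Y3.8
G1 X26.0 Y13.0
M2 ; end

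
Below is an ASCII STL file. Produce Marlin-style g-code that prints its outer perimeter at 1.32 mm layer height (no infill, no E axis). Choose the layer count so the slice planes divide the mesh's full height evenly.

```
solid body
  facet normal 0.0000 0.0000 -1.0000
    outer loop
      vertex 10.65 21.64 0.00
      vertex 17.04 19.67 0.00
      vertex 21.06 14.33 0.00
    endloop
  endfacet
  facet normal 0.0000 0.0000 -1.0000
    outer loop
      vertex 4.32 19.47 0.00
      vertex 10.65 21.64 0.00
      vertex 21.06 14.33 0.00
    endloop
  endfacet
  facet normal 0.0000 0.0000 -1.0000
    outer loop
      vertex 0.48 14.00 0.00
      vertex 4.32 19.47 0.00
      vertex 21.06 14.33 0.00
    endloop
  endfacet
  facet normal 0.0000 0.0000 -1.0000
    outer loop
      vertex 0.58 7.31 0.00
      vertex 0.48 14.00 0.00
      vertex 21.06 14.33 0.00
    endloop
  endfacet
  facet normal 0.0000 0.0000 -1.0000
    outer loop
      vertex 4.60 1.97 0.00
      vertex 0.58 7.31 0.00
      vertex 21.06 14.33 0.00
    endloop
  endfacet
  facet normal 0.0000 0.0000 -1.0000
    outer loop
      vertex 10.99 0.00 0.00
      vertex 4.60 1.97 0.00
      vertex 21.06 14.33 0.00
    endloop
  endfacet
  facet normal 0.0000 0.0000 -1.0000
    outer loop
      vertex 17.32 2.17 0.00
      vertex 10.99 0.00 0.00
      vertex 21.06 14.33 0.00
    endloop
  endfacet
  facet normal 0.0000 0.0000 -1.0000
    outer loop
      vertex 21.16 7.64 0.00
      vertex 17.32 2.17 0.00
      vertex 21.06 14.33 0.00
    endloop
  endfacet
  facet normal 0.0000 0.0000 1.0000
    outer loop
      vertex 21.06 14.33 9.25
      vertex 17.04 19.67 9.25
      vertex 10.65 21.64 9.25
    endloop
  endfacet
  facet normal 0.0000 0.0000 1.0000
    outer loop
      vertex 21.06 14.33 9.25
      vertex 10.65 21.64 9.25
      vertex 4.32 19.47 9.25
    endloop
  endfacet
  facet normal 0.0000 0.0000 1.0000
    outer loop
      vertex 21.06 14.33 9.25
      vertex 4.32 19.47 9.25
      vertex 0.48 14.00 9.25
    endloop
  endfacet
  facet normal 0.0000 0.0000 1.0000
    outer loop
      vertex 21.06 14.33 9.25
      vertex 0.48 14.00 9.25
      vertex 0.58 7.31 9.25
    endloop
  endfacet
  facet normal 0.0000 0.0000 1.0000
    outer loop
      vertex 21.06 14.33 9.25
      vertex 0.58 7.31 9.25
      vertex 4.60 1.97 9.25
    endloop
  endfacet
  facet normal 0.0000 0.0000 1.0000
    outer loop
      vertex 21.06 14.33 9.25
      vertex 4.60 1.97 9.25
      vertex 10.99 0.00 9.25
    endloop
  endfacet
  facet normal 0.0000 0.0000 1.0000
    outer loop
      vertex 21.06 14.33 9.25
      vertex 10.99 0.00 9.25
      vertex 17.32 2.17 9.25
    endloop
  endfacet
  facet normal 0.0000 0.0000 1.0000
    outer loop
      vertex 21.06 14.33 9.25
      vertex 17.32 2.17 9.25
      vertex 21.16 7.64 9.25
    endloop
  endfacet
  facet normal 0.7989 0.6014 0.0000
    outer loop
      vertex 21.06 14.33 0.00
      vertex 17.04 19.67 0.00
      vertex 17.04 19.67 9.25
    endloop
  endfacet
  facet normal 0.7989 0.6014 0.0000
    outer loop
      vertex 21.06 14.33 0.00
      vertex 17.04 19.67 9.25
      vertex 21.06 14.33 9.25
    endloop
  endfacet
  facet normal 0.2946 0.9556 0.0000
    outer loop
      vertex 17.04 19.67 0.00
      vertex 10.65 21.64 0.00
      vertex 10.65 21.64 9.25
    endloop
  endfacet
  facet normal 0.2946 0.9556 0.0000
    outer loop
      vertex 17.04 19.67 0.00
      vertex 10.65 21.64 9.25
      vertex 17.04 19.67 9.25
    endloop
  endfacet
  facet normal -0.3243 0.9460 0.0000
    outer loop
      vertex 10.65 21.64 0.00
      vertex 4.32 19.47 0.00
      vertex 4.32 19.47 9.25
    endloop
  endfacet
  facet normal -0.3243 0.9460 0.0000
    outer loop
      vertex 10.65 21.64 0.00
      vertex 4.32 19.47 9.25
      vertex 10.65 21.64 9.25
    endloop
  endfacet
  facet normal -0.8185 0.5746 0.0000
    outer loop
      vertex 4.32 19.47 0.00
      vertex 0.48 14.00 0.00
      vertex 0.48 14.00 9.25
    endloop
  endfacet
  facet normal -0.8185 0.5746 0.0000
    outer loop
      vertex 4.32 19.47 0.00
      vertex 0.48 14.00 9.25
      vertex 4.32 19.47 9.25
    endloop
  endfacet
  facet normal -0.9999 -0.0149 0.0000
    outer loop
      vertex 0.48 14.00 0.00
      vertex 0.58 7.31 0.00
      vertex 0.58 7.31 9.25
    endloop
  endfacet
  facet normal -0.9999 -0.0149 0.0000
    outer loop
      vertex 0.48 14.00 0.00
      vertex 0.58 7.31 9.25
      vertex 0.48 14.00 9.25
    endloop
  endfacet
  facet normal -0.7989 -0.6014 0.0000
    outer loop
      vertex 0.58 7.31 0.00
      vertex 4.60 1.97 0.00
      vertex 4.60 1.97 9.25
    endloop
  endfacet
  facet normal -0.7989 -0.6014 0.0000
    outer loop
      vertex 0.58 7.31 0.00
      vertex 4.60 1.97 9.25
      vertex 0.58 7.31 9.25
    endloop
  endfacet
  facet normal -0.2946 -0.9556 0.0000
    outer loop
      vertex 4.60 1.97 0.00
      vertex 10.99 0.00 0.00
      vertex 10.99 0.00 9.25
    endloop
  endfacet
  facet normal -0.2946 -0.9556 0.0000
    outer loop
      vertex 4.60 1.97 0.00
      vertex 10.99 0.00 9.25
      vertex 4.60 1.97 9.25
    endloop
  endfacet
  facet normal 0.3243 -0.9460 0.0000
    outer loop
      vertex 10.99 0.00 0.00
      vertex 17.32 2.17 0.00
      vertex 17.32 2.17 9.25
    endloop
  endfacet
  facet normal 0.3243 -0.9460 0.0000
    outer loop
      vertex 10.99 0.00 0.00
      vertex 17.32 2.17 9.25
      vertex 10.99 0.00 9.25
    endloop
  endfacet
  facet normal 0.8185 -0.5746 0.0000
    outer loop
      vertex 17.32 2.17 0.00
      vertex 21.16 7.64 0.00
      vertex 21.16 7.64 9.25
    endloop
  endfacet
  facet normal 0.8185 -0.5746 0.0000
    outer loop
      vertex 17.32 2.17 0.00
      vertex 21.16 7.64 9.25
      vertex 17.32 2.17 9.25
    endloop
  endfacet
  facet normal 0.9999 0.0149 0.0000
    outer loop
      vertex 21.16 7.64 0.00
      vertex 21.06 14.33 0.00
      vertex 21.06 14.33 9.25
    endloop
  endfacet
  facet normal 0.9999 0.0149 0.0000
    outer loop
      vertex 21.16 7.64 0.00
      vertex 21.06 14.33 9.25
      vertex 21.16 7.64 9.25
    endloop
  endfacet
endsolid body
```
; perimeter-only toolpath
G21 ; units = mm
G90 ; absolute positioning
G28 ; home
; layer 1
G0 Z1.32
G0 X21.06 Y14.33
G1 X17.04 Y19.67
G1 X10.65 Y21.64
G1 X4.32 Y19.47
G1 X0.48 Y14.00
G1 X0.58 Y7.31
G1 X4.60 Y1.97
G1 X10.99 Y0.00
G1 X17.32 Y2.17
G1 X21.16 Y7.64
G1 X21.06 Y14.33
; layer 2
G0 Z2.64
G0 X21.06 Y14.33
G1 X17.04 Y19.67
G1 X10.65 Y21.64
G1 X4.32 Y19.47
G1 X0.48 Y14.00
G1 X0.58 Y7.31
G1 X4.60 Y1.97
G1 X10.99 Y0.00
G1 X17.32 Y2.17
G1 X21.16 Y7.64
G1 X21.06 Y14.33
; layer 3
G0 Z3.96
G0 X21.06 Y14.33
G1 X17.04 Y19.67
G1 X10.65 Y21.64
G1 X4.32 Y19.47
G1 X0.48 Y14.00
G1 X0.58 Y7.31
G1 X4.60 Y1.97
G1 X10.99 Y0.00
G1 X17.32 Y2.17
G1 X21.16 Y7.64
G1 X21.06 Y14.33
; layer 4
G0 Z5.29
G0 X21.06 Y14.33
G1 X17.04 Y19.67
G1 X10.65 Y21.64
G1 X4.32 Y19.47
G1 X0.48 Y14.00
G1 X0.58 Y7.31
G1 X4.60 Y1.97
G1 X10.99 Y0.00
G1 X17.32 Y2.17
G1 X21.16 Y7.64
G1 X21.06 Y14.33
; layer 5
G0 Z6.61
G0 X21.06 Y14.33
G1 X17.04 Y19.67
G1 X10.65 Y21.64
G1 X4.32 Y19.47
G1 X0.48 Y14.00
G1 X0.58 Y7.31
G1 X4.60 Y1.97
G1 X10.99 Y0.00
G1 X17.32 Y2.17
G1 X21.16 Y7.64
G1 X21.06 Y14.33
; layer 6
G0 Z7.93
G0 X21.06 Y14.33
G1 X17.04 Y19.67
G1 X10.65 Y21.64
G1 X4.32 Y19.47
G1 X0.48 Y14.00
G1 X0.58 Y7.31
G1 X4.60 Y1.97
G1 X10.99 Y0.00
G1 X17.32 Y2.17
G1 X21.16 Y7.64
G1 X21.06 Y14.33
; layer 7
G0 Z9.25
G0 X21.06 Y14.33
G1 X17.04 Y19.67
G1 X10.65 Y21.64
G1 X4.32 Y19.47
G1 X0.48 Y14.00
G1 X0.58 Y7.31
G1 X4.60 Y1.97
G1 X10.99 Y0.00
G1 X17.32 Y2.17
G1 X21.16 Y7.64
G1 X21.06 Y14.33
M2 ; end

The solid is a regular 10-sided prism (a cylinder approximated with 10 flat sides), circumscribed radius ≈ 10.8 mm, height ≈ 9.25 mm. Slicing at Δz = 1.32 mm — 7 equal slices spanning the solid's height, so layer i sits at z = i·h/7 — gives 7 non-empty perimeters. Each is a 10-segment closed polygon; G0 lifts to the layer z and rapids to the start vertex, then G1 traces the edges.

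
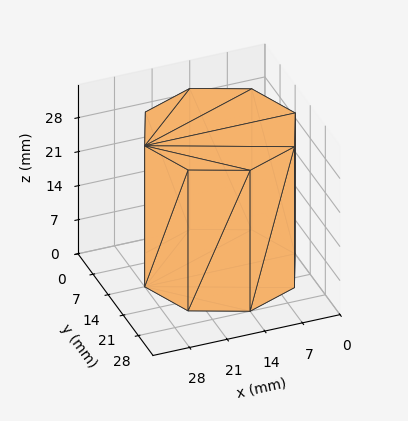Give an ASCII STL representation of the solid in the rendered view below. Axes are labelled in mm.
Reading the render: the shape is a regular 8-sided prism (a cylinder approximated with 8 flat sides), circumscribed radius ≈ 14 mm, height ≈ 29 mm (dimensions read to the nearest mm from the axis ticks). For the STL, each face is triangulated and given an outward normal.

solid part
  facet normal 0.0000 0.0000 -1.0000
    outer loop
      vertex 14.0 28.0 0.0
      vertex 23.9 23.9 0.0
      vertex 28.0 14.0 0.0
    endloop
  endfacet
  facet normal 0.0000 0.0000 -1.0000
    outer loop
      vertex 4.1 23.9 0.0
      vertex 14.0 28.0 0.0
      vertex 28.0 14.0 0.0
    endloop
  endfacet
  facet normal 0.0000 0.0000 -1.0000
    outer loop
      vertex 0.0 14.0 0.0
      vertex 4.1 23.9 0.0
      vertex 28.0 14.0 0.0
    endloop
  endfacet
  facet normal 0.0000 0.0000 -1.0000
    outer loop
      vertex 4.1 4.1 0.0
      vertex 0.0 14.0 0.0
      vertex 28.0 14.0 0.0
    endloop
  endfacet
  facet normal 0.0000 0.0000 -1.0000
    outer loop
      vertex 14.0 0.0 0.0
      vertex 4.1 4.1 0.0
      vertex 28.0 14.0 0.0
    endloop
  endfacet
  facet normal 0.0000 0.0000 -1.0000
    outer loop
      vertex 23.9 4.1 0.0
      vertex 14.0 0.0 0.0
      vertex 28.0 14.0 0.0
    endloop
  endfacet
  facet normal 0.0000 0.0000 1.0000
    outer loop
      vertex 28.0 14.0 29.0
      vertex 23.9 23.9 29.0
      vertex 14.0 28.0 29.0
    endloop
  endfacet
  facet normal 0.0000 0.0000 1.0000
    outer loop
      vertex 28.0 14.0 29.0
      vertex 14.0 28.0 29.0
      vertex 4.1 23.9 29.0
    endloop
  endfacet
  facet normal 0.0000 0.0000 1.0000
    outer loop
      vertex 28.0 14.0 29.0
      vertex 4.1 23.9 29.0
      vertex 0.0 14.0 29.0
    endloop
  endfacet
  facet normal 0.0000 0.0000 1.0000
    outer loop
      vertex 28.0 14.0 29.0
      vertex 0.0 14.0 29.0
      vertex 4.1 4.1 29.0
    endloop
  endfacet
  facet normal 0.0000 0.0000 1.0000
    outer loop
      vertex 28.0 14.0 29.0
      vertex 4.1 4.1 29.0
      vertex 14.0 0.0 29.0
    endloop
  endfacet
  facet normal 0.0000 0.0000 1.0000
    outer loop
      vertex 28.0 14.0 29.0
      vertex 14.0 0.0 29.0
      vertex 23.9 4.1 29.0
    endloop
  endfacet
  facet normal 0.9239 0.3826 0.0000
    outer loop
      vertex 28.0 14.0 0.0
      vertex 23.9 23.9 0.0
      vertex 23.9 23.9 29.0
    endloop
  endfacet
  facet normal 0.9239 0.3826 0.0000
    outer loop
      vertex 28.0 14.0 0.0
      vertex 23.9 23.9 29.0
      vertex 28.0 14.0 29.0
    endloop
  endfacet
  facet normal 0.3826 0.9239 0.0000
    outer loop
      vertex 23.9 23.9 0.0
      vertex 14.0 28.0 0.0
      vertex 14.0 28.0 29.0
    endloop
  endfacet
  facet normal 0.3826 0.9239 0.0000
    outer loop
      vertex 23.9 23.9 0.0
      vertex 14.0 28.0 29.0
      vertex 23.9 23.9 29.0
    endloop
  endfacet
  facet normal -0.3826 0.9239 0.0000
    outer loop
      vertex 14.0 28.0 0.0
      vertex 4.1 23.9 0.0
      vertex 4.1 23.9 29.0
    endloop
  endfacet
  facet normal -0.3826 0.9239 0.0000
    outer loop
      vertex 14.0 28.0 0.0
      vertex 4.1 23.9 29.0
      vertex 14.0 28.0 29.0
    endloop
  endfacet
  facet normal -0.9239 0.3826 0.0000
    outer loop
      vertex 4.1 23.9 0.0
      vertex 0.0 14.0 0.0
      vertex 0.0 14.0 29.0
    endloop
  endfacet
  facet normal -0.9239 0.3826 0.0000
    outer loop
      vertex 4.1 23.9 0.0
      vertex 0.0 14.0 29.0
      vertex 4.1 23.9 29.0
    endloop
  endfacet
  facet normal -0.9239 -0.3826 0.0000
    outer loop
      vertex 0.0 14.0 0.0
      vertex 4.1 4.1 0.0
      vertex 4.1 4.1 29.0
    endloop
  endfacet
  facet normal -0.9239 -0.3826 0.0000
    outer loop
      vertex 0.0 14.0 0.0
      vertex 4.1 4.1 29.0
      vertex 0.0 14.0 29.0
    endloop
  endfacet
  facet normal -0.3826 -0.9239 0.0000
    outer loop
      vertex 4.1 4.1 0.0
      vertex 14.0 0.0 0.0
      vertex 14.0 0.0 29.0
    endloop
  endfacet
  facet normal -0.3826 -0.9239 0.0000
    outer loop
      vertex 4.1 4.1 0.0
      vertex 14.0 0.0 29.0
      vertex 4.1 4.1 29.0
    endloop
  endfacet
  facet normal 0.3826 -0.9239 0.0000
    outer loop
      vertex 14.0 0.0 0.0
      vertex 23.9 4.1 0.0
      vertex 23.9 4.1 29.0
    endloop
  endfacet
  facet normal 0.3826 -0.9239 0.0000
    outer loop
      vertex 14.0 0.0 0.0
      vertex 23.9 4.1 29.0
      vertex 14.0 0.0 29.0
    endloop
  endfacet
  facet normal 0.9239 -0.3826 0.0000
    outer loop
      vertex 23.9 4.1 0.0
      vertex 28.0 14.0 0.0
      vertex 28.0 14.0 29.0
    endloop
  endfacet
  facet normal 0.9239 -0.3826 0.0000
    outer loop
      vertex 23.9 4.1 0.0
      vertex 28.0 14.0 29.0
      vertex 23.9 4.1 29.0
    endloop
  endfacet
endsolid part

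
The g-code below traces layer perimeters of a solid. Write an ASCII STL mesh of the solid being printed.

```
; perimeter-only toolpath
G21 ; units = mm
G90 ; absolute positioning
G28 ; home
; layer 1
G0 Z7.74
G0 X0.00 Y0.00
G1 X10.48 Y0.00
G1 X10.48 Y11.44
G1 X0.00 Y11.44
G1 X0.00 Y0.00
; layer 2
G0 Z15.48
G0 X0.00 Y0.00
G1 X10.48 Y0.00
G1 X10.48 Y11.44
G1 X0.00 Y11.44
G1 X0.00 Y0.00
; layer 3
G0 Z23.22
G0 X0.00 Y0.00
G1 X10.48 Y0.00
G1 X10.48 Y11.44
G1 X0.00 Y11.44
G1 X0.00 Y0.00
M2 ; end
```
solid part
  facet normal 0.0000 0.0000 -1.0000
    outer loop
      vertex 10.48 11.44 0.00
      vertex 10.48 0.00 0.00
      vertex 0.00 0.00 0.00
    endloop
  endfacet
  facet normal 0.0000 0.0000 -1.0000
    outer loop
      vertex 0.00 11.44 0.00
      vertex 10.48 11.44 0.00
      vertex 0.00 0.00 0.00
    endloop
  endfacet
  facet normal 0.0000 0.0000 1.0000
    outer loop
      vertex 0.00 0.00 23.22
      vertex 10.48 0.00 23.22
      vertex 10.48 11.44 23.22
    endloop
  endfacet
  facet normal 0.0000 0.0000 1.0000
    outer loop
      vertex 0.00 0.00 23.22
      vertex 10.48 11.44 23.22
      vertex 0.00 11.44 23.22
    endloop
  endfacet
  facet normal 0.0000 -1.0000 0.0000
    outer loop
      vertex 0.00 0.00 0.00
      vertex 10.48 0.00 0.00
      vertex 10.48 0.00 23.22
    endloop
  endfacet
  facet normal 0.0000 -1.0000 0.0000
    outer loop
      vertex 0.00 0.00 0.00
      vertex 10.48 0.00 23.22
      vertex 0.00 0.00 23.22
    endloop
  endfacet
  facet normal 0.0000 1.0000 0.0000
    outer loop
      vertex 10.48 11.44 23.22
      vertex 10.48 11.44 0.00
      vertex 0.00 11.44 0.00
    endloop
  endfacet
  facet normal 0.0000 1.0000 0.0000
    outer loop
      vertex 0.00 11.44 23.22
      vertex 10.48 11.44 23.22
      vertex 0.00 11.44 0.00
    endloop
  endfacet
  facet normal -1.0000 0.0000 0.0000
    outer loop
      vertex 0.00 11.44 23.22
      vertex 0.00 11.44 0.00
      vertex 0.00 0.00 0.00
    endloop
  endfacet
  facet normal -1.0000 0.0000 0.0000
    outer loop
      vertex 0.00 0.00 23.22
      vertex 0.00 11.44 23.22
      vertex 0.00 0.00 0.00
    endloop
  endfacet
  facet normal 1.0000 0.0000 0.0000
    outer loop
      vertex 10.48 0.00 0.00
      vertex 10.48 11.44 0.00
      vertex 10.48 11.44 23.22
    endloop
  endfacet
  facet normal 1.0000 0.0000 0.0000
    outer loop
      vertex 10.48 0.00 0.00
      vertex 10.48 11.44 23.22
      vertex 10.48 0.00 23.22
    endloop
  endfacet
endsolid part

The G0 Z moves step by Δz≈7.74 mm. Every layer's G1 loop is the same polygon, so the solid is a straight extrusion of it from z=0 to z≈23.2. Closing with flat bottom and top caps and triangulating gives 12 facets — a rectangular box, roughly 10.5 × 11.4 mm footprint and 23.2 mm tall.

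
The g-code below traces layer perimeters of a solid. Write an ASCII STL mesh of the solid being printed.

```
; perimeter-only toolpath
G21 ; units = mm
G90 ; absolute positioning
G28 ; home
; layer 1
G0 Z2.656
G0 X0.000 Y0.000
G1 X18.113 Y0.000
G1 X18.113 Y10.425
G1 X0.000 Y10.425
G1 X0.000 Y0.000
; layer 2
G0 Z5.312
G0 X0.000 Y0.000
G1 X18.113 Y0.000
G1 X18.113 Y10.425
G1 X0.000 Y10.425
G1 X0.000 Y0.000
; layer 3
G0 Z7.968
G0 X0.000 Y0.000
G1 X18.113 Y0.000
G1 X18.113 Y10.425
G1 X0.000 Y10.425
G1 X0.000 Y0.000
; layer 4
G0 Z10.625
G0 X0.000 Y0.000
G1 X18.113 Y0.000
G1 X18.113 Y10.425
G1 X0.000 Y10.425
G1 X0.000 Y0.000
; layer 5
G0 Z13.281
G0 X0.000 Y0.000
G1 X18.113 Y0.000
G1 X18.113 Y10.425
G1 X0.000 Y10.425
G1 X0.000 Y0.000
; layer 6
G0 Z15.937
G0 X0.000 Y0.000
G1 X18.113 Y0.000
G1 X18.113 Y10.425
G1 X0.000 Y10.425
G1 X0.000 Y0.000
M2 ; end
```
solid part
  facet normal 0.0000 0.0000 -1.0000
    outer loop
      vertex 18.113 10.425 0.000
      vertex 18.113 0.000 0.000
      vertex 0.000 0.000 0.000
    endloop
  endfacet
  facet normal 0.0000 0.0000 -1.0000
    outer loop
      vertex 0.000 10.425 0.000
      vertex 18.113 10.425 0.000
      vertex 0.000 0.000 0.000
    endloop
  endfacet
  facet normal 0.0000 0.0000 1.0000
    outer loop
      vertex 0.000 0.000 15.937
      vertex 18.113 0.000 15.937
      vertex 18.113 10.425 15.937
    endloop
  endfacet
  facet normal 0.0000 0.0000 1.0000
    outer loop
      vertex 0.000 0.000 15.937
      vertex 18.113 10.425 15.937
      vertex 0.000 10.425 15.937
    endloop
  endfacet
  facet normal 0.0000 -1.0000 0.0000
    outer loop
      vertex 0.000 0.000 0.000
      vertex 18.113 0.000 0.000
      vertex 18.113 0.000 15.937
    endloop
  endfacet
  facet normal 0.0000 -1.0000 0.0000
    outer loop
      vertex 0.000 0.000 0.000
      vertex 18.113 0.000 15.937
      vertex 0.000 0.000 15.937
    endloop
  endfacet
  facet normal 0.0000 1.0000 0.0000
    outer loop
      vertex 18.113 10.425 15.937
      vertex 18.113 10.425 0.000
      vertex 0.000 10.425 0.000
    endloop
  endfacet
  facet normal 0.0000 1.0000 0.0000
    outer loop
      vertex 0.000 10.425 15.937
      vertex 18.113 10.425 15.937
      vertex 0.000 10.425 0.000
    endloop
  endfacet
  facet normal -1.0000 0.0000 0.0000
    outer loop
      vertex 0.000 10.425 15.937
      vertex 0.000 10.425 0.000
      vertex 0.000 0.000 0.000
    endloop
  endfacet
  facet normal -1.0000 0.0000 0.0000
    outer loop
      vertex 0.000 0.000 15.937
      vertex 0.000 10.425 15.937
      vertex 0.000 0.000 0.000
    endloop
  endfacet
  facet normal 1.0000 0.0000 0.0000
    outer loop
      vertex 18.113 0.000 0.000
      vertex 18.113 10.425 0.000
      vertex 18.113 10.425 15.937
    endloop
  endfacet
  facet normal 1.0000 0.0000 0.0000
    outer loop
      vertex 18.113 0.000 0.000
      vertex 18.113 10.425 15.937
      vertex 18.113 0.000 15.937
    endloop
  endfacet
endsolid part

The G0 Z moves step by Δz≈2.656 mm. Every layer's G1 loop is the same polygon, so the solid is a straight extrusion of it from z=0 to z≈15.9. Closing with flat bottom and top caps and triangulating gives 12 facets — a rectangular box, roughly 18.1 × 10.4 mm footprint and 15.9 mm tall.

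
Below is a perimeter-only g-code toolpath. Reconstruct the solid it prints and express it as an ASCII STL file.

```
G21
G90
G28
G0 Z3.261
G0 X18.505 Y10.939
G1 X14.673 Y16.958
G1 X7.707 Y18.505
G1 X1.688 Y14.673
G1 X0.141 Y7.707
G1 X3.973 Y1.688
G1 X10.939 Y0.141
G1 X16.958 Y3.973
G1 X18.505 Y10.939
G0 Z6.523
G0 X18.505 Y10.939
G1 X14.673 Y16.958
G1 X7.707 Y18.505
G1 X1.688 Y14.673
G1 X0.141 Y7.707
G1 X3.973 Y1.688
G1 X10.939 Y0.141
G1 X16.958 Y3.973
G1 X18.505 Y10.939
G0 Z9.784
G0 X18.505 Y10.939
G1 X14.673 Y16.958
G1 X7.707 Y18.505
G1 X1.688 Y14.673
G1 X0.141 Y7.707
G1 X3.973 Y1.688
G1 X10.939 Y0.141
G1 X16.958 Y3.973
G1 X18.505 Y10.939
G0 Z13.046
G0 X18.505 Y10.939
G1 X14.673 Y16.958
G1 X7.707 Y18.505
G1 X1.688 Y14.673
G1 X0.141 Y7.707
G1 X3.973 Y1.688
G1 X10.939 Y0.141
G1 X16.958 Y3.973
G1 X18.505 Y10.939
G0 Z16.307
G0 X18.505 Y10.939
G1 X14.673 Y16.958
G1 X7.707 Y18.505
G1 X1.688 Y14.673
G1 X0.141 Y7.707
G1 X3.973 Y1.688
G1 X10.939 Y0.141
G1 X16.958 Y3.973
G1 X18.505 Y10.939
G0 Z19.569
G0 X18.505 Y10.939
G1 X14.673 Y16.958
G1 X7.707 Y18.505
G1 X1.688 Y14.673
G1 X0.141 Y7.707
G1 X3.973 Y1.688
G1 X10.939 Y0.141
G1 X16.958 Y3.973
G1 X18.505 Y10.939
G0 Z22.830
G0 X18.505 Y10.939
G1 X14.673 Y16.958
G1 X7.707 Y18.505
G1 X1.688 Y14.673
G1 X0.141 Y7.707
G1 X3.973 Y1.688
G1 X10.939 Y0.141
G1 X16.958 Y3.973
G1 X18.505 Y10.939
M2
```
solid part
  facet normal 0.0000 0.0000 -1.0000
    outer loop
      vertex 7.707 18.505 0.000
      vertex 14.673 16.958 0.000
      vertex 18.505 10.939 0.000
    endloop
  endfacet
  facet normal 0.0000 0.0000 -1.0000
    outer loop
      vertex 1.688 14.673 0.000
      vertex 7.707 18.505 0.000
      vertex 18.505 10.939 0.000
    endloop
  endfacet
  facet normal 0.0000 0.0000 -1.0000
    outer loop
      vertex 0.141 7.707 0.000
      vertex 1.688 14.673 0.000
      vertex 18.505 10.939 0.000
    endloop
  endfacet
  facet normal 0.0000 0.0000 -1.0000
    outer loop
      vertex 3.973 1.688 0.000
      vertex 0.141 7.707 0.000
      vertex 18.505 10.939 0.000
    endloop
  endfacet
  facet normal 0.0000 0.0000 -1.0000
    outer loop
      vertex 10.939 0.141 0.000
      vertex 3.973 1.688 0.000
      vertex 18.505 10.939 0.000
    endloop
  endfacet
  facet normal 0.0000 0.0000 -1.0000
    outer loop
      vertex 16.958 3.973 0.000
      vertex 10.939 0.141 0.000
      vertex 18.505 10.939 0.000
    endloop
  endfacet
  facet normal 0.0000 0.0000 1.0000
    outer loop
      vertex 18.505 10.939 22.830
      vertex 14.673 16.958 22.830
      vertex 7.707 18.505 22.830
    endloop
  endfacet
  facet normal 0.0000 0.0000 1.0000
    outer loop
      vertex 18.505 10.939 22.830
      vertex 7.707 18.505 22.830
      vertex 1.688 14.673 22.830
    endloop
  endfacet
  facet normal 0.0000 0.0000 1.0000
    outer loop
      vertex 18.505 10.939 22.830
      vertex 1.688 14.673 22.830
      vertex 0.141 7.707 22.830
    endloop
  endfacet
  facet normal 0.0000 0.0000 1.0000
    outer loop
      vertex 18.505 10.939 22.830
      vertex 0.141 7.707 22.830
      vertex 3.973 1.688 22.830
    endloop
  endfacet
  facet normal 0.0000 0.0000 1.0000
    outer loop
      vertex 18.505 10.939 22.830
      vertex 3.973 1.688 22.830
      vertex 10.939 0.141 22.830
    endloop
  endfacet
  facet normal 0.0000 0.0000 1.0000
    outer loop
      vertex 18.505 10.939 22.830
      vertex 10.939 0.141 22.830
      vertex 16.958 3.973 22.830
    endloop
  endfacet
  facet normal 0.8436 0.5370 0.0000
    outer loop
      vertex 18.505 10.939 0.000
      vertex 14.673 16.958 0.000
      vertex 14.673 16.958 22.830
    endloop
  endfacet
  facet normal 0.8436 0.5370 0.0000
    outer loop
      vertex 18.505 10.939 0.000
      vertex 14.673 16.958 22.830
      vertex 18.505 10.939 22.830
    endloop
  endfacet
  facet normal 0.2168 0.9762 0.0000
    outer loop
      vertex 14.673 16.958 0.000
      vertex 7.707 18.505 0.000
      vertex 7.707 18.505 22.830
    endloop
  endfacet
  facet normal 0.2168 0.9762 0.0000
    outer loop
      vertex 14.673 16.958 0.000
      vertex 7.707 18.505 22.830
      vertex 14.673 16.958 22.830
    endloop
  endfacet
  facet normal -0.5370 0.8436 0.0000
    outer loop
      vertex 7.707 18.505 0.000
      vertex 1.688 14.673 0.000
      vertex 1.688 14.673 22.830
    endloop
  endfacet
  facet normal -0.5370 0.8436 0.0000
    outer loop
      vertex 7.707 18.505 0.000
      vertex 1.688 14.673 22.830
      vertex 7.707 18.505 22.830
    endloop
  endfacet
  facet normal -0.9762 0.2168 0.0000
    outer loop
      vertex 1.688 14.673 0.000
      vertex 0.141 7.707 0.000
      vertex 0.141 7.707 22.830
    endloop
  endfacet
  facet normal -0.9762 0.2168 0.0000
    outer loop
      vertex 1.688 14.673 0.000
      vertex 0.141 7.707 22.830
      vertex 1.688 14.673 22.830
    endloop
  endfacet
  facet normal -0.8436 -0.5370 0.0000
    outer loop
      vertex 0.141 7.707 0.000
      vertex 3.973 1.688 0.000
      vertex 3.973 1.688 22.830
    endloop
  endfacet
  facet normal -0.8436 -0.5370 0.0000
    outer loop
      vertex 0.141 7.707 0.000
      vertex 3.973 1.688 22.830
      vertex 0.141 7.707 22.830
    endloop
  endfacet
  facet normal -0.2168 -0.9762 0.0000
    outer loop
      vertex 3.973 1.688 0.000
      vertex 10.939 0.141 0.000
      vertex 10.939 0.141 22.830
    endloop
  endfacet
  facet normal -0.2168 -0.9762 0.0000
    outer loop
      vertex 3.973 1.688 0.000
      vertex 10.939 0.141 22.830
      vertex 3.973 1.688 22.830
    endloop
  endfacet
  facet normal 0.5370 -0.8436 0.0000
    outer loop
      vertex 10.939 0.141 0.000
      vertex 16.958 3.973 0.000
      vertex 16.958 3.973 22.830
    endloop
  endfacet
  facet normal 0.5370 -0.8436 0.0000
    outer loop
      vertex 10.939 0.141 0.000
      vertex 16.958 3.973 22.830
      vertex 10.939 0.141 22.830
    endloop
  endfacet
  facet normal 0.9762 -0.2168 0.0000
    outer loop
      vertex 16.958 3.973 0.000
      vertex 18.505 10.939 0.000
      vertex 18.505 10.939 22.830
    endloop
  endfacet
  facet normal 0.9762 -0.2168 0.0000
    outer loop
      vertex 16.958 3.973 0.000
      vertex 18.505 10.939 22.830
      vertex 16.958 3.973 22.830
    endloop
  endfacet
endsolid part

The G0 Z moves step by Δz≈3.261 mm. Every layer's G1 loop is the same polygon, so the solid is a straight extrusion of it from z=0 to z≈22.8. Closing with flat bottom and top caps and triangulating gives 28 facets — a regular 8-sided prism (a cylinder approximated with 8 flat sides), circumscribed radius ≈ 9.32 mm, height ≈ 22.8 mm.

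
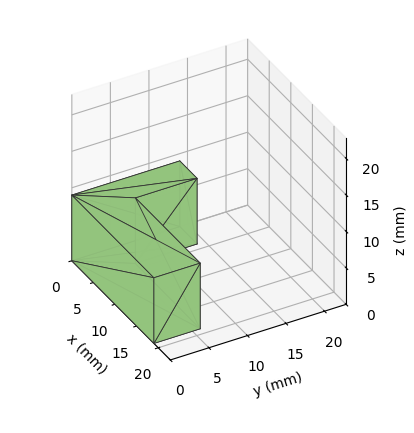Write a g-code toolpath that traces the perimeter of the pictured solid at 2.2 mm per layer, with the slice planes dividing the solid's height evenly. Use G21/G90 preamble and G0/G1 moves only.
Reading the render: the shape is an L-shaped prism: outer 19 × 14 mm, arm thicknesses ≈ 6 mm (horizontal) and 4 mm (vertical), extruded 9 mm in z (dimensions read to the nearest mm from the axis ticks). For the g-code, the solid's height is divided into equal slices at the stated Δz and each level perimeter traced with G1 moves after a G0 lift.

; perimeter-only toolpath
G21 ; units = mm
G90 ; absolute positioning
G28 ; home
; layer 1
G0 Z2.2
G0 X0.0 Y0.0
G1 X19.0 Y0.0
G1 X19.0 Y6.0
G1 X4.0 Y6.0
G1 X4.0 Y14.0
G1 X0.0 Y14.0
G1 X0.0 Y0.0
; layer 2
G0 Z4.5
G0 X0.0 Y0.0
G1 X19.0 Y0.0
G1 X19.0 Y6.0
G1 X4.0 Y6.0
G1 X4.0 Y14.0
G1 X0.0 Y14.0
G1 X0.0 Y0.0
; layer 3
G0 Z6.8
G0 X0.0 Y0.0
G1 X19.0 Y0.0
G1 X19.0 Y6.0
G1 X4.0 Y6.0
G1 X4.0 Y14.0
G1 X0.0 Y14.0
G1 X0.0 Y0.0
; layer 4
G0 Z9.0
G0 X0.0 Y0.0
G1 X19.0 Y0.0
G1 X19.0 Y6.0
G1 X4.0 Y6.0
G1 X4.0 Y14.0
G1 X0.0 Y14.0
G1 X0.0 Y0.0
M2 ; end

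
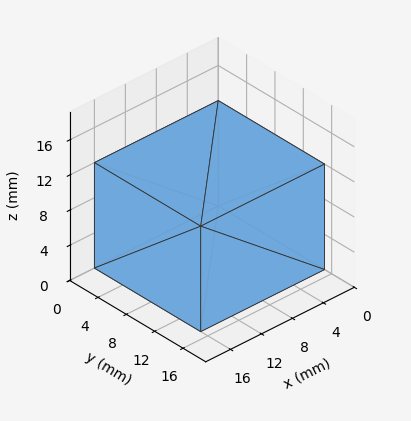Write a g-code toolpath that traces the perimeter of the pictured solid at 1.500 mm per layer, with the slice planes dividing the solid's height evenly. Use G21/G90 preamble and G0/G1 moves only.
Reading the render: the shape is a rectangular box, roughly 16 × 15 mm footprint and 12 mm tall (dimensions read to the nearest mm from the axis ticks). For the g-code, the solid's height is divided into equal slices at the stated Δz and each level perimeter traced with G1 moves after a G0 lift.

; perimeter-only toolpath
G21 ; units = mm
G90 ; absolute positioning
G28 ; home
; layer 1
G0 Z1.500
G0 X0.000 Y0.000
G1 X16.000 Y0.000
G1 X16.000 Y15.000
G1 X0.000 Y15.000
G1 X0.000 Y0.000
; layer 2
G0 Z3.000
G0 X0.000 Y0.000
G1 X16.000 Y0.000
G1 X16.000 Y15.000
G1 X0.000 Y15.000
G1 X0.000 Y0.000
; layer 3
G0 Z4.500
G0 X0.000 Y0.000
G1 X16.000 Y0.000
G1 X16.000 Y15.000
G1 X0.000 Y15.000
G1 X0.000 Y0.000
; layer 4
G0 Z6.000
G0 X0.000 Y0.000
G1 X16.000 Y0.000
G1 X16.000 Y15.000
G1 X0.000 Y15.000
G1 X0.000 Y0.000
; layer 5
G0 Z7.500
G0 X0.000 Y0.000
G1 X16.000 Y0.000
G1 X16.000 Y15.000
G1 X0.000 Y15.000
G1 X0.000 Y0.000
; layer 6
G0 Z9.000
G0 X0.000 Y0.000
G1 X16.000 Y0.000
G1 X16.000 Y15.000
G1 X0.000 Y15.000
G1 X0.000 Y0.000
; layer 7
G0 Z10.500
G0 X0.000 Y0.000
G1 X16.000 Y0.000
G1 X16.000 Y15.000
G1 X0.000 Y15.000
G1 X0.000 Y0.000
; layer 8
G0 Z12.000
G0 X0.000 Y0.000
G1 X16.000 Y0.000
G1 X16.000 Y15.000
G1 X0.000 Y15.000
G1 X0.000 Y0.000
M2 ; end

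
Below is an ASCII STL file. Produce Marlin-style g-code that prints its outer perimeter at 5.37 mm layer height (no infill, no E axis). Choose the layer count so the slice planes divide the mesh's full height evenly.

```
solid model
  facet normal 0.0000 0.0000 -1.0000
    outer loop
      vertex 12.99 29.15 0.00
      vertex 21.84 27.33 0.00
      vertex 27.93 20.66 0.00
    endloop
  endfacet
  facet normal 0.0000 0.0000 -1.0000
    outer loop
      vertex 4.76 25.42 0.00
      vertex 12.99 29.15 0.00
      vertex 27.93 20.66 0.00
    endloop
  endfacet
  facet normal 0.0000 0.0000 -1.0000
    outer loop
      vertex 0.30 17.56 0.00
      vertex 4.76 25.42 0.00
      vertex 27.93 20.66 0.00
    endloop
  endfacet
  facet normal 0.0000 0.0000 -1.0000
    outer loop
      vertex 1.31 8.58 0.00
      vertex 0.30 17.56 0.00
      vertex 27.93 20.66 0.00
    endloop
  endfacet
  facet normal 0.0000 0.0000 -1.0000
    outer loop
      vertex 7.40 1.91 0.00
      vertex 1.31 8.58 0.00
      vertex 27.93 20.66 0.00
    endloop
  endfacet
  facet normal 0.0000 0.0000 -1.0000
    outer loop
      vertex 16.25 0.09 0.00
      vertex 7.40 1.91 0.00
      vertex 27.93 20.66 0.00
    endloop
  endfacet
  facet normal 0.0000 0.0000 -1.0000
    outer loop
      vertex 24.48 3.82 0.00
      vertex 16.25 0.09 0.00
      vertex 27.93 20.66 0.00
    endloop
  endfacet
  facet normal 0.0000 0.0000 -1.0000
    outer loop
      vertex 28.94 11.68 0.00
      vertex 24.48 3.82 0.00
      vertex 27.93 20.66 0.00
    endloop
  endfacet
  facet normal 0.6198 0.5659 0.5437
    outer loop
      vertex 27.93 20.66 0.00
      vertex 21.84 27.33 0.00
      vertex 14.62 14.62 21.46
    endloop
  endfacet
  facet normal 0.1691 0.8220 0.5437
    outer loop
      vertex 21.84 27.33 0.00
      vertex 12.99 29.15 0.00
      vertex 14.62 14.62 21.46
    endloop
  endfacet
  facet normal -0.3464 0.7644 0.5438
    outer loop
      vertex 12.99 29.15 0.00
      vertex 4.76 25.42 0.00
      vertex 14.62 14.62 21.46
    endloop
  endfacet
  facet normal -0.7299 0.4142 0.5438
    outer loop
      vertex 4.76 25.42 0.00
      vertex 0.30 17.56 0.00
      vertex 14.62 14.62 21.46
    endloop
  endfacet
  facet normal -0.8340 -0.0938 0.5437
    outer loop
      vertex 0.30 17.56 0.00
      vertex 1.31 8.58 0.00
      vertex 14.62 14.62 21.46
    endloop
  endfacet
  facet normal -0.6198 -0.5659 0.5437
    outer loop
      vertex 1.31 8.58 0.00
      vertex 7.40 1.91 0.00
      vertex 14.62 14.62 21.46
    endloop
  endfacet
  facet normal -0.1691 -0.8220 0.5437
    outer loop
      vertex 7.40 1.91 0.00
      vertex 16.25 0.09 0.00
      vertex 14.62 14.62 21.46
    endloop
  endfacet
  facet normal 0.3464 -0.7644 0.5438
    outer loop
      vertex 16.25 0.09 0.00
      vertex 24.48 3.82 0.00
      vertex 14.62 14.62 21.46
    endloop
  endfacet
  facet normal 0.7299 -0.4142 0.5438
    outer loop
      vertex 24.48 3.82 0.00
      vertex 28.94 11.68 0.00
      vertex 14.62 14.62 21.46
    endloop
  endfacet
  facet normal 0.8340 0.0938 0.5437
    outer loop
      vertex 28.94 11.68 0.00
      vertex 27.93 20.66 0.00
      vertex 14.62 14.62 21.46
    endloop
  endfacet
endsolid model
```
; perimeter-only toolpath
G21 ; units = mm
G90 ; absolute positioning
G28 ; home
; layer 1
G0 Z5.37
G0 X24.60 Y19.15
G1 X20.04 Y24.15
G1 X13.40 Y25.52
G1 X7.22 Y22.72
G1 X3.88 Y16.82
G1 X4.64 Y10.09
G1 X9.21 Y5.09
G1 X15.84 Y3.72
G1 X22.02 Y6.52
G1 X25.36 Y12.41
G1 X24.60 Y19.15
; layer 2
G0 Z10.73
G0 X21.27 Y17.64
G1 X18.23 Y20.97
G1 X13.80 Y21.88
G1 X9.69 Y20.02
G1 X7.46 Y16.09
G1 X7.96 Y11.60
G1 X11.01 Y8.26
G1 X15.43 Y7.35
G1 X19.55 Y9.22
G1 X21.78 Y13.15
G1 X21.27 Y17.64
; layer 3
G0 Z16.09
G0 X17.95 Y16.13
G1 X16.43 Y17.80
G1 X14.21 Y18.25
G1 X12.15 Y17.32
G1 X11.04 Y15.36
G1 X11.29 Y13.11
G1 X12.81 Y11.44
G1 X15.03 Y10.99
G1 X17.09 Y11.92
G1 X18.20 Y13.88
G1 X17.95 Y16.13
M2 ; end

The solid is a regular 10-sided pyramid, base circumscribed radius ≈ 14.6 mm, apex at z ≈ 21.5 mm. Slicing at Δz = 5.37 mm — 4 equal slices spanning the solid's height, so layer i sits at z = i·h/4 — gives 3 non-empty perimeters. Each is a 10-segment closed polygon; G0 lifts to the layer z and rapids to the start vertex, then G1 traces the edges. The cross-section shrinks linearly with z (the slice at the apex is degenerate and omitted).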